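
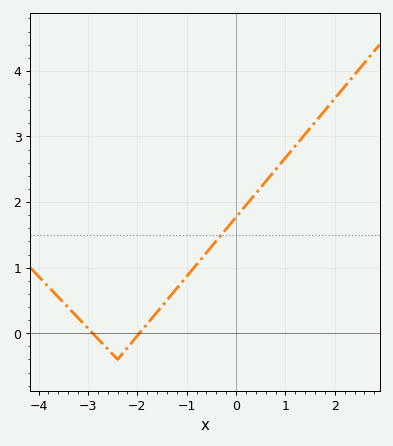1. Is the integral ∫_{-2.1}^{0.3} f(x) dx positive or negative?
positive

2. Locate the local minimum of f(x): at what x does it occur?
-2.4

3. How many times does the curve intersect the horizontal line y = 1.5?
1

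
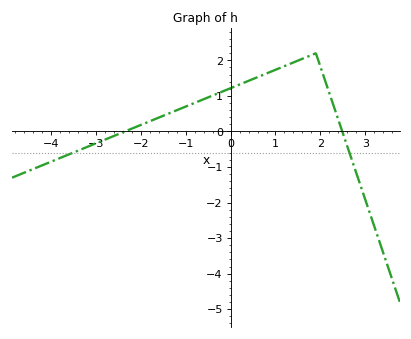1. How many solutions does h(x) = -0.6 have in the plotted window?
2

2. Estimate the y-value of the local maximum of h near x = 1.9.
2.2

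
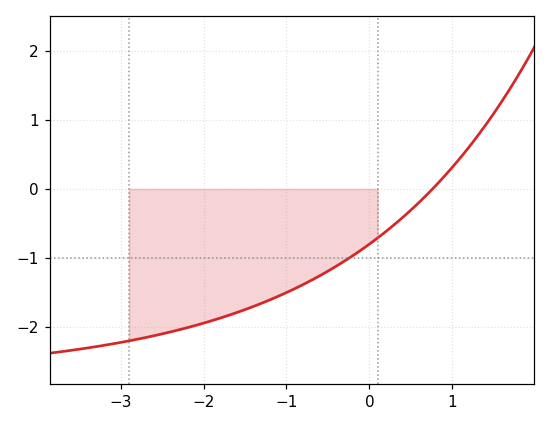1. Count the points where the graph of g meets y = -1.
1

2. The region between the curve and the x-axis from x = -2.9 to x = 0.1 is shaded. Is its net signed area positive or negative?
negative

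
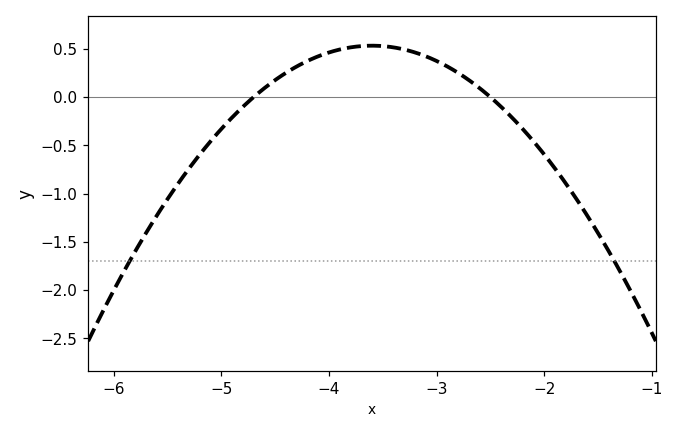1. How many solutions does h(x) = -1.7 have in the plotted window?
2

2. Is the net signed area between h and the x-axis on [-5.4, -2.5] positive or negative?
positive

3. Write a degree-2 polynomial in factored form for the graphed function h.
y = -0.44(x + 4.7)(x + 2.5)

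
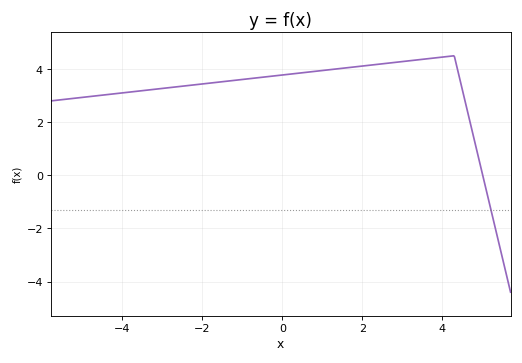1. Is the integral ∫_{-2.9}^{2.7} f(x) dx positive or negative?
positive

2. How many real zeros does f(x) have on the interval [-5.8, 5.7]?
1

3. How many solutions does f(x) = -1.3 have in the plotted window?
1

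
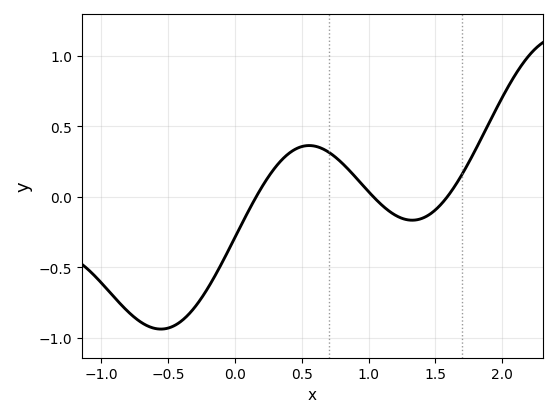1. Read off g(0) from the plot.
-0.287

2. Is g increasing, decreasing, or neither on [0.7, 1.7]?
neither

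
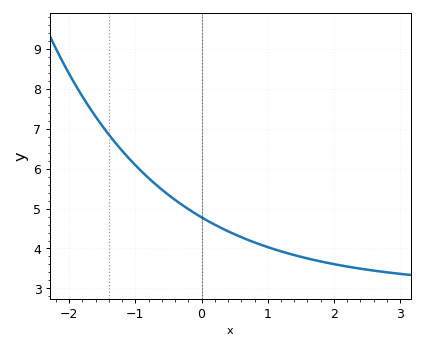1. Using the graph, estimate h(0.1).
4.7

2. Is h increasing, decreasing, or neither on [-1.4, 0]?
decreasing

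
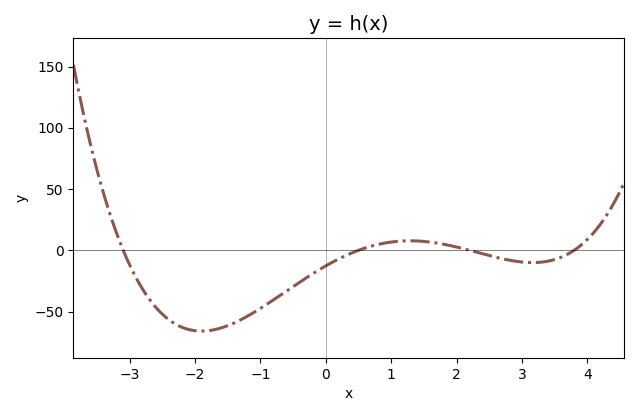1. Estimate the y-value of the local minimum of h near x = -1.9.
-65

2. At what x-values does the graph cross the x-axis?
-3, 0.6, 2.2, 3.8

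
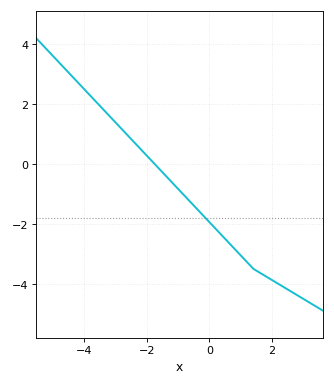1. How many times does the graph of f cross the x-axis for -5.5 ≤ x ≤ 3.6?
1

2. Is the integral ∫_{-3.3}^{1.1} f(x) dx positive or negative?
negative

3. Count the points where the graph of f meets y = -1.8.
1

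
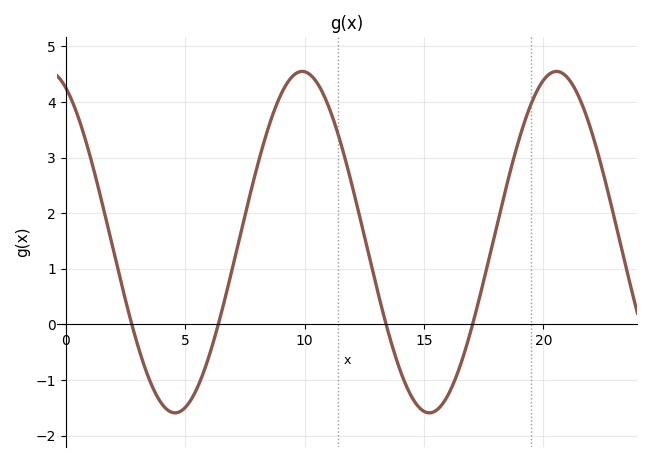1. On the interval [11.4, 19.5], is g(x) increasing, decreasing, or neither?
neither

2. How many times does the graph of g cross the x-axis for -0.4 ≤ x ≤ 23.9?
4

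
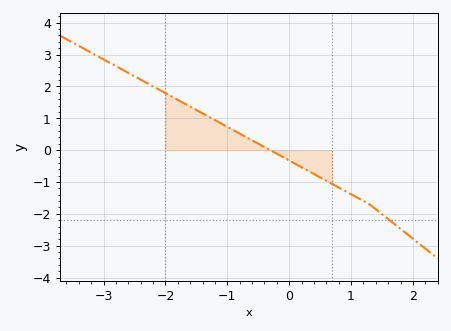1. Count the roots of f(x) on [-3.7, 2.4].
1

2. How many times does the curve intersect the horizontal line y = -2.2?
1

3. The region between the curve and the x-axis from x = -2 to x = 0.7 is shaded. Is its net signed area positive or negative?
positive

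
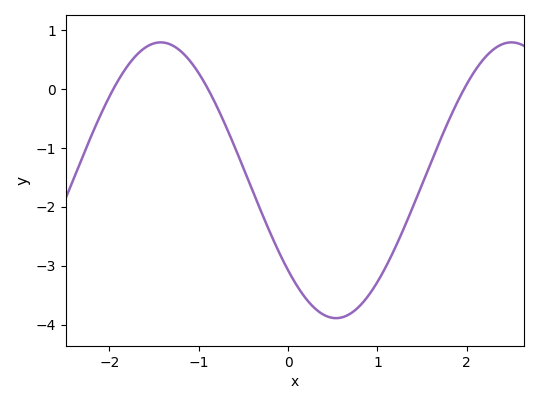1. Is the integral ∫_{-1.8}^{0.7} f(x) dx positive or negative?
negative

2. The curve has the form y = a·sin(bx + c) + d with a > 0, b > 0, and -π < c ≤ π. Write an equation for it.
y = 2.34sin(1.6x - 2.43) - 1.55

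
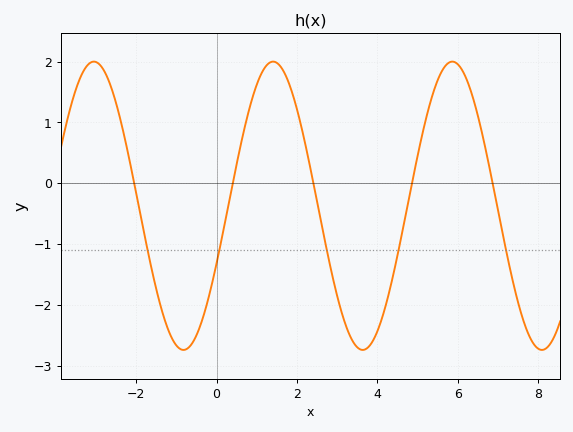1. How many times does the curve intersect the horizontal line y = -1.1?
5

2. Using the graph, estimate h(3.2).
-2.31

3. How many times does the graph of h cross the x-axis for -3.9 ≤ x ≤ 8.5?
5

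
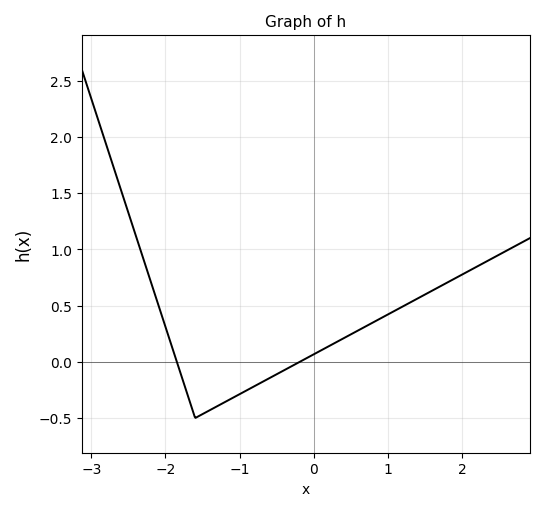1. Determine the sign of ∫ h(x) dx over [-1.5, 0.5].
negative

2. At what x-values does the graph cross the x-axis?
-1.8, -0.2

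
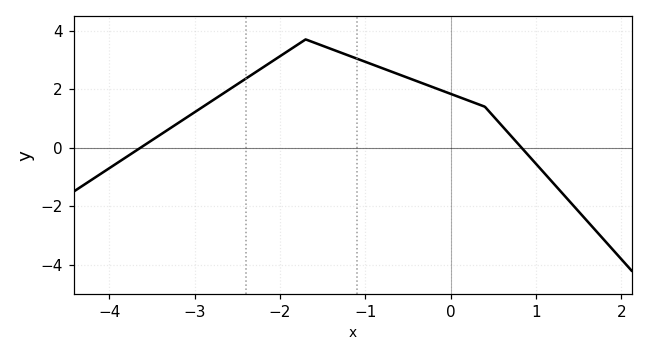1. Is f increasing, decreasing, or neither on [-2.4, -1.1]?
neither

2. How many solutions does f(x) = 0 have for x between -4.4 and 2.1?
2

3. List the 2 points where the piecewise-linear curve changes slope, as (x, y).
(-1.7, 3.7); (0.4, 1.4)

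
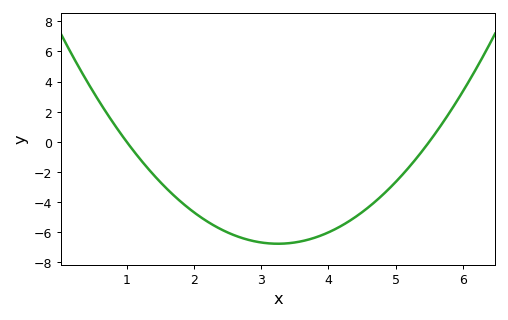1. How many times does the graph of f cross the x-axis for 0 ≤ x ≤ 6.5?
2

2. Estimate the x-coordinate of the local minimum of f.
3.2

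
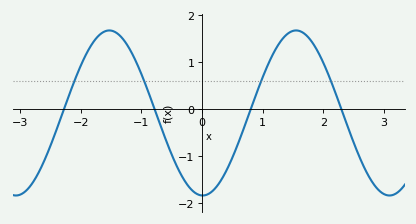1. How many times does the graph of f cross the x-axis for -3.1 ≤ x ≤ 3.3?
4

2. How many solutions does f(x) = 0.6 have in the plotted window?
4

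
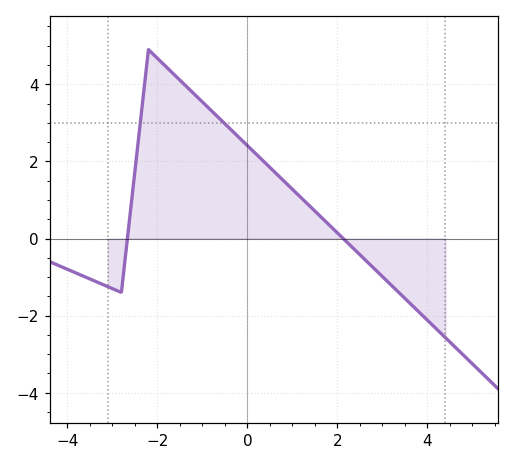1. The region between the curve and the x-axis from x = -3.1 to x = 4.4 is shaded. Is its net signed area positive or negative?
positive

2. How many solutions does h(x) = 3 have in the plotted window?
2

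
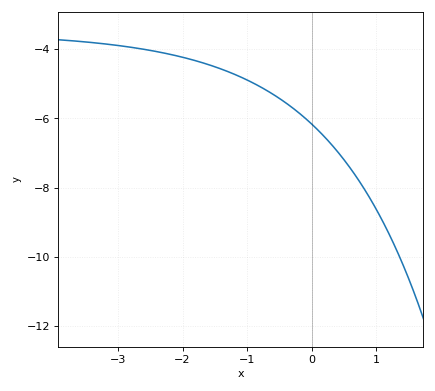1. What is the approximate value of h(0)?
-6.2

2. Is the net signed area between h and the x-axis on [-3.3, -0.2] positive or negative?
negative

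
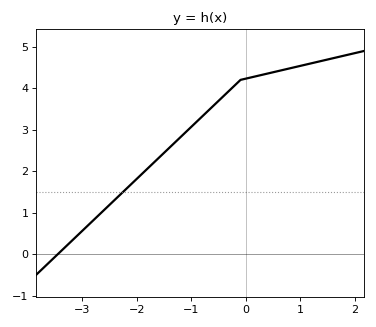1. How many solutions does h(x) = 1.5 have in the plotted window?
1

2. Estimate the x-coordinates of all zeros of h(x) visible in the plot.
-3.4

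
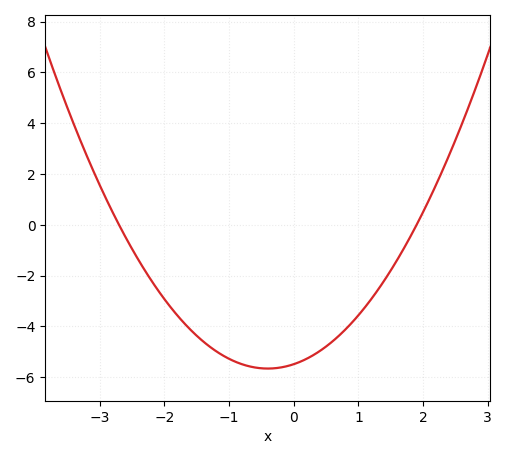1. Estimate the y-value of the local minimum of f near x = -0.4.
-5.6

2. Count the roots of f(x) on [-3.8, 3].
2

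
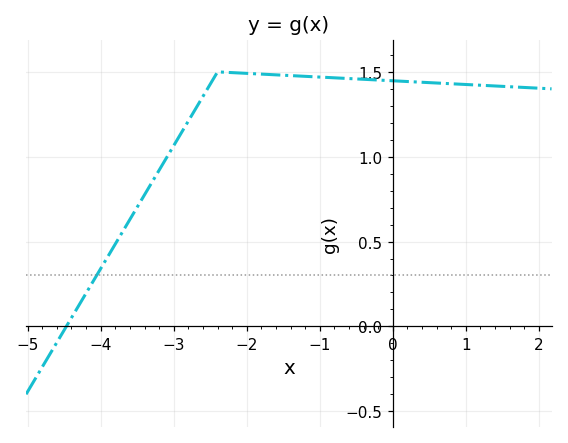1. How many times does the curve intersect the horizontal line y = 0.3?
1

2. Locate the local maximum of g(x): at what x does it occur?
-2.4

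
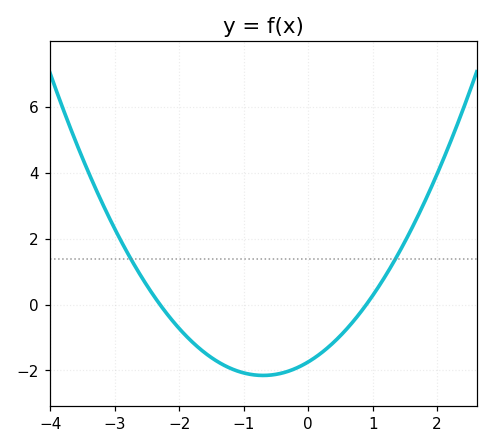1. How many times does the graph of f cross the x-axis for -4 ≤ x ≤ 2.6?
2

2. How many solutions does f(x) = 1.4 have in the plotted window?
2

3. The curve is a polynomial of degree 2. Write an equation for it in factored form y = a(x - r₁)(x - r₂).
y = 0.84(x + 2.3)(x - 0.9)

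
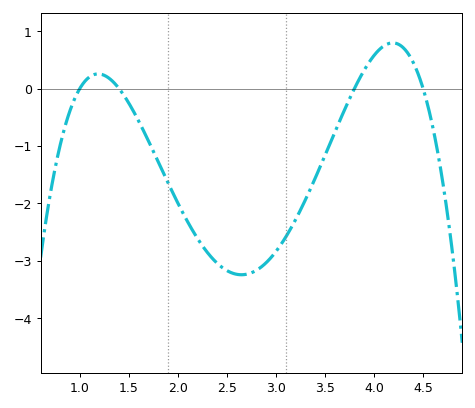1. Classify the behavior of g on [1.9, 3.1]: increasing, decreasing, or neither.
neither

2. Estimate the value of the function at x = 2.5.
-3.17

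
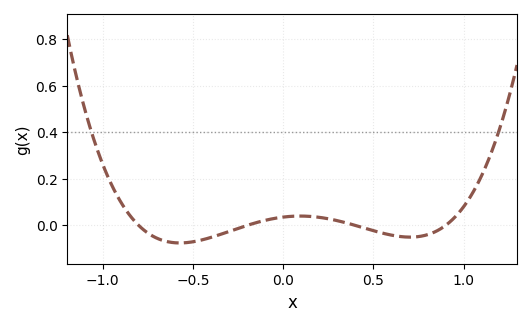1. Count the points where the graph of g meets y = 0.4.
2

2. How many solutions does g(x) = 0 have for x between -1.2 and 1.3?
4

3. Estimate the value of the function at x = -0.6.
-0.074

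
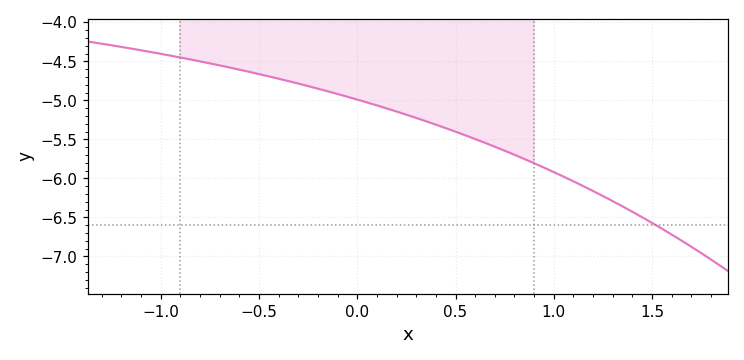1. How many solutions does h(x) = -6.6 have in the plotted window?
1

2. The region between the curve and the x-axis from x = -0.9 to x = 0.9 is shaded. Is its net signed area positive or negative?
negative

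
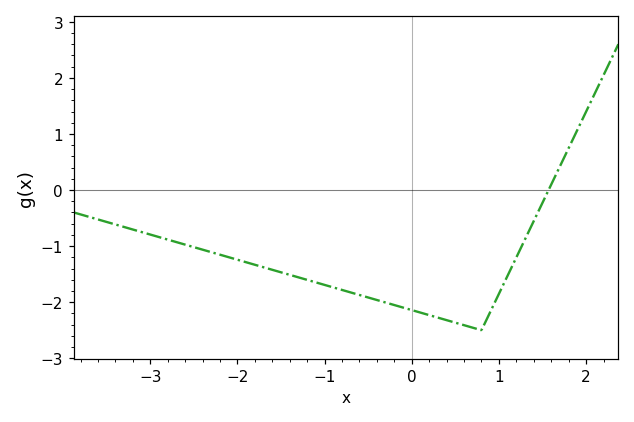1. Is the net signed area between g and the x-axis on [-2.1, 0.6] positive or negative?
negative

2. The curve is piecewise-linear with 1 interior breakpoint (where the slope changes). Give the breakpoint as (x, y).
(0.8, -2.5)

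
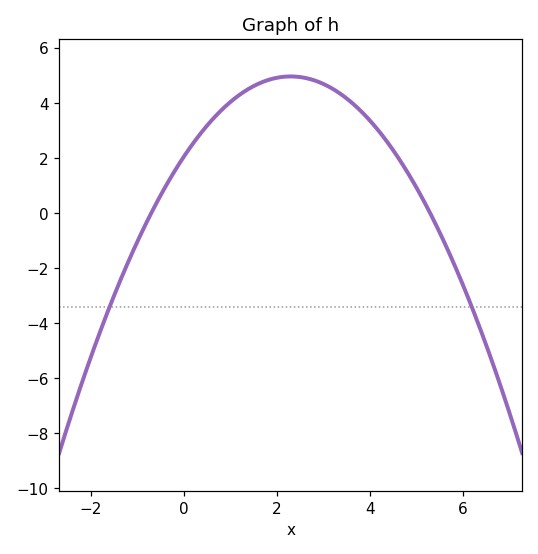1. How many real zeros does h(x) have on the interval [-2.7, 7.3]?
2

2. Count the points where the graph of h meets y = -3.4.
2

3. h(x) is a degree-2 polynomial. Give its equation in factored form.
y = -0.55(x + 0.7)(x - 5.3)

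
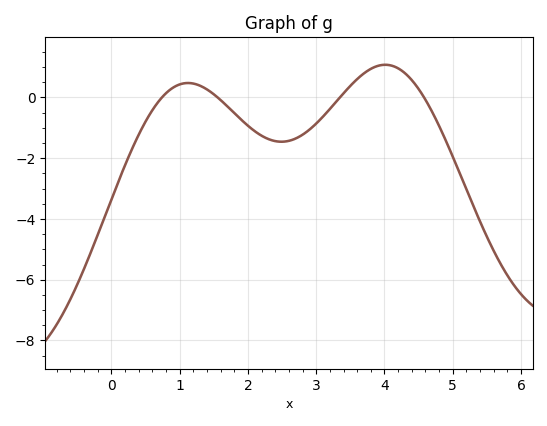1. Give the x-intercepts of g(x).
0.7, 1.6, 3.3, 4.6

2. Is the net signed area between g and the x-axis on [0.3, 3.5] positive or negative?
negative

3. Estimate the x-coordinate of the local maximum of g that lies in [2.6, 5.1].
4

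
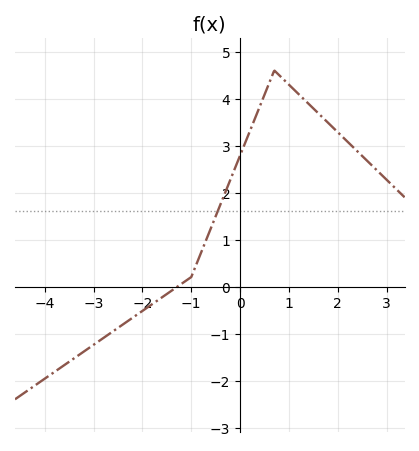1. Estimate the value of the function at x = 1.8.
3.49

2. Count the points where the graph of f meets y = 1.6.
1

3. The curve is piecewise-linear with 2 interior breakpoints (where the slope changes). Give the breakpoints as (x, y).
(-1, 0.2); (0.7, 4.6)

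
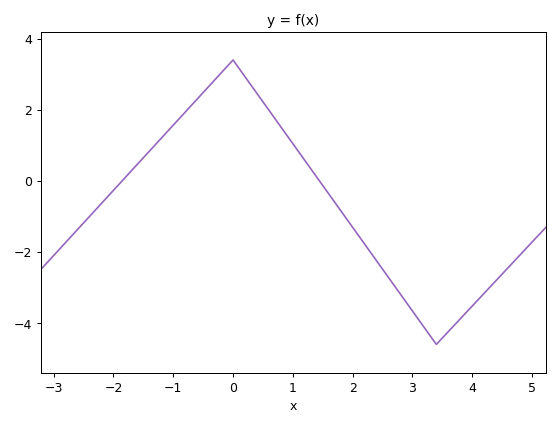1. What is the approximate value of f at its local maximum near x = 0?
3.4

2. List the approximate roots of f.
-1.8, 1.4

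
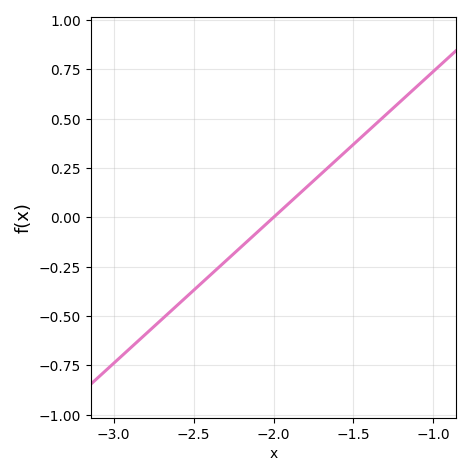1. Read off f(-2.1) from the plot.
-0.074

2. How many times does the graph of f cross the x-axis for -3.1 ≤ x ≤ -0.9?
1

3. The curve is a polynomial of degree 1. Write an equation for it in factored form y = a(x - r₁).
y = 0.74(x + 2)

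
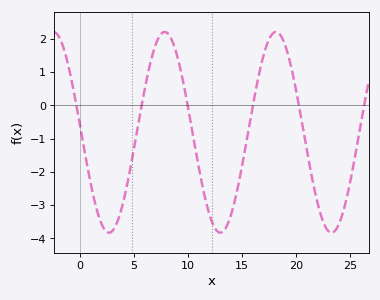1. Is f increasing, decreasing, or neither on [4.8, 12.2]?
neither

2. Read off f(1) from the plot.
-2.4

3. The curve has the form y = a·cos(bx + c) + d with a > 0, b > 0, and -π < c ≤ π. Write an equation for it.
y = 3.02cos(0.61x + 1.5) - 0.81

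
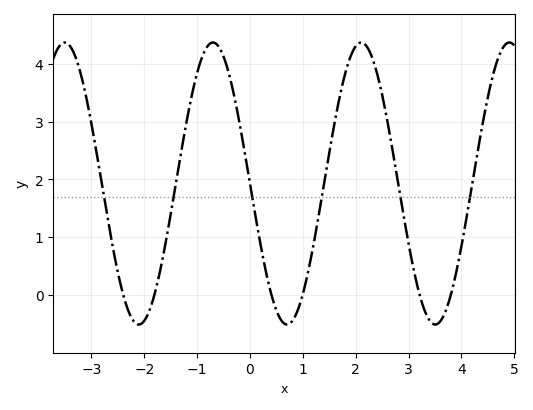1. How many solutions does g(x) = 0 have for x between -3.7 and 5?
6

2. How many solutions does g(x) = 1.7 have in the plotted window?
6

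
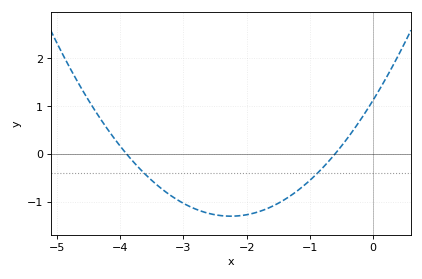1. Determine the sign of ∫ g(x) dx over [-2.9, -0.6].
negative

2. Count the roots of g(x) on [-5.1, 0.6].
2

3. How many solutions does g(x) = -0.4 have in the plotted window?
2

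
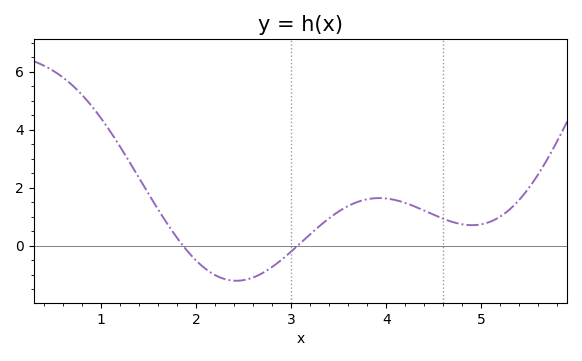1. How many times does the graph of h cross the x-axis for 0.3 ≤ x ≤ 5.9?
2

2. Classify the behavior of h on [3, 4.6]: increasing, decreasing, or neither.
neither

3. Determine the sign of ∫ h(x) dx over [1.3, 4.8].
positive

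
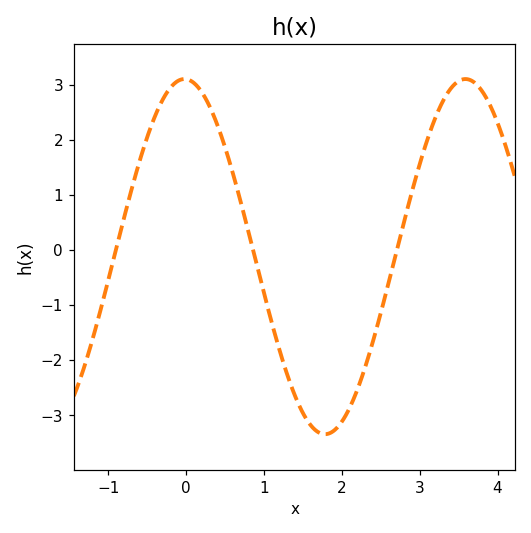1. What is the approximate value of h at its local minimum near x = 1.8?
-3.3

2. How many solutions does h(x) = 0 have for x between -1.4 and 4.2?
3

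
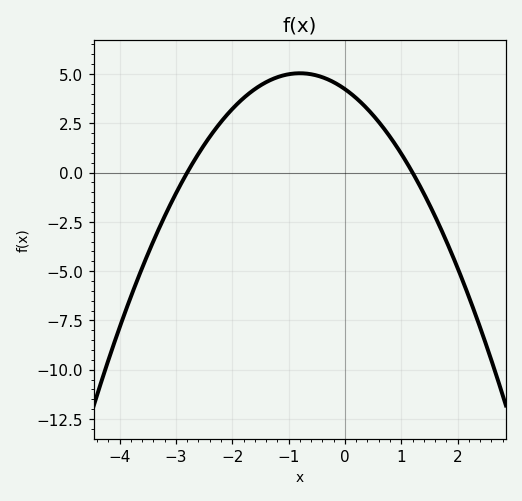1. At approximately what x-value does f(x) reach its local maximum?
-0.8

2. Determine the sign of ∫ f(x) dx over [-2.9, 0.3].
positive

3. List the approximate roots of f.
-2.8, 1.2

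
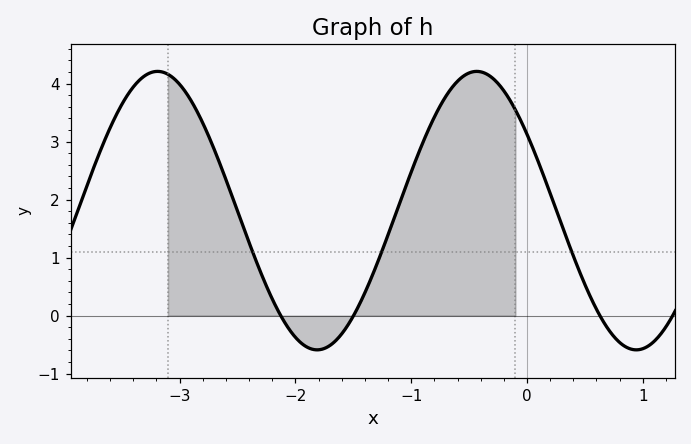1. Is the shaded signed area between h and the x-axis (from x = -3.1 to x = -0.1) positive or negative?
positive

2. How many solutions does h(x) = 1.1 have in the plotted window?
3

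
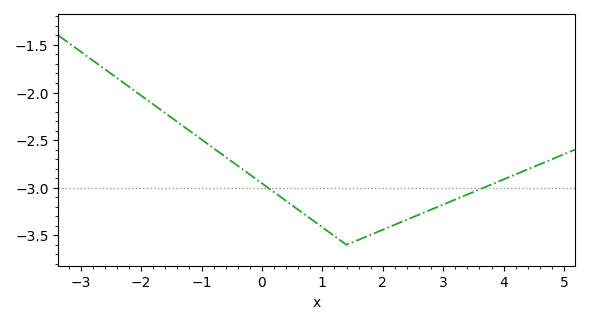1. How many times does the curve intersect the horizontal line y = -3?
2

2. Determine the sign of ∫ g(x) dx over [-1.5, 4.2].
negative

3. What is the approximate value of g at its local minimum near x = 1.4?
-3.6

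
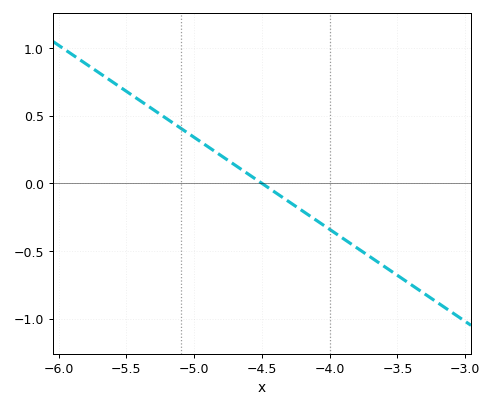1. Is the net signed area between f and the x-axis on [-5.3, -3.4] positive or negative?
negative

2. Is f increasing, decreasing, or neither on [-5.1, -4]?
decreasing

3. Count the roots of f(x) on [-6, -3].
1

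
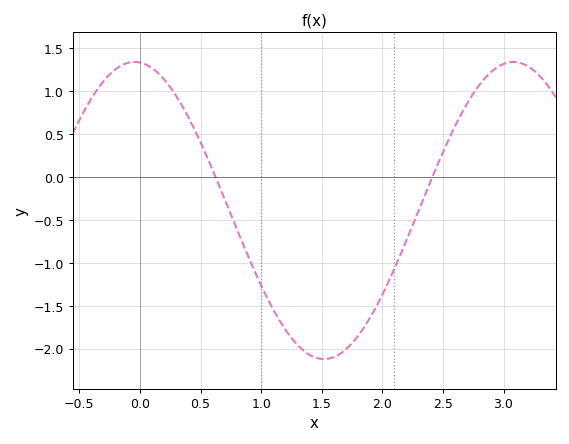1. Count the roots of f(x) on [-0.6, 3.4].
2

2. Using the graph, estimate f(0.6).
0.1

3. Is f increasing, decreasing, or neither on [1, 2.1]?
neither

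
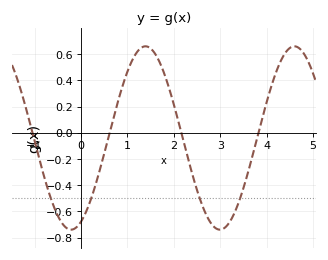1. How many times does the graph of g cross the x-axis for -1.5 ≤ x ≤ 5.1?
4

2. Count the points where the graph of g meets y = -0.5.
4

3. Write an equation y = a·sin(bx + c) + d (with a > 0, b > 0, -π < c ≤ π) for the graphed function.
y = 0.7sin(2x - 1.2) - 0.04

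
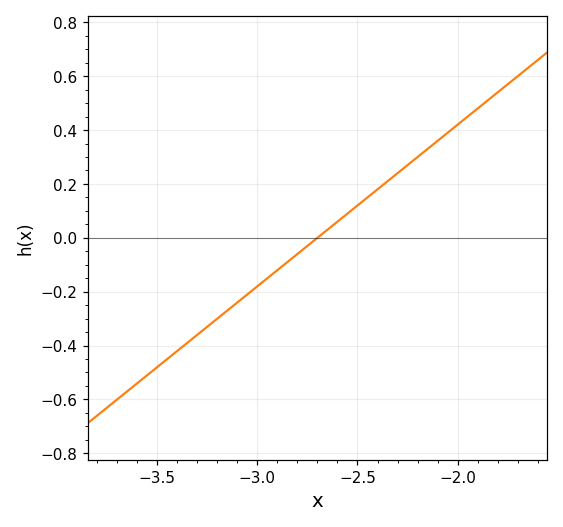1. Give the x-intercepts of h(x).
-2.7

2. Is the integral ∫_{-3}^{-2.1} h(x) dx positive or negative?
positive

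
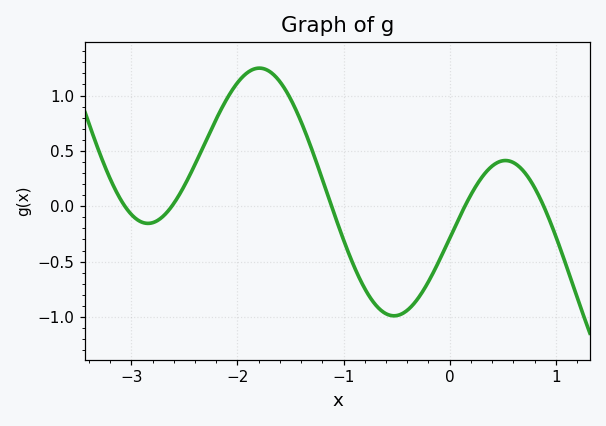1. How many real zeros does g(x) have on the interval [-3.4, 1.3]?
5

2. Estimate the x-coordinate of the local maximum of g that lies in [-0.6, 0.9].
0.5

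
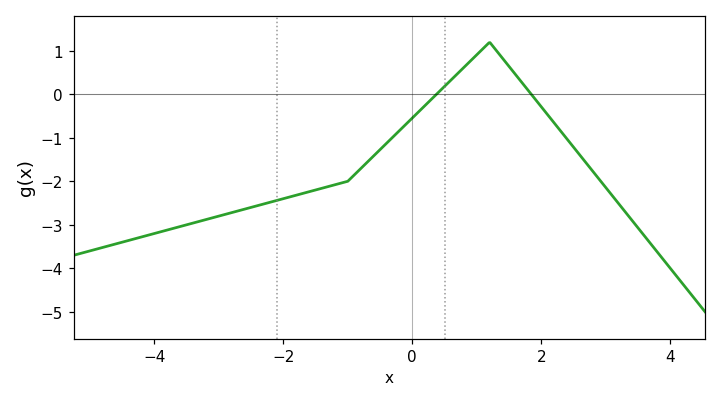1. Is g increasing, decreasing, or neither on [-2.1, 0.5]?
increasing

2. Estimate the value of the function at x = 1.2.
1.2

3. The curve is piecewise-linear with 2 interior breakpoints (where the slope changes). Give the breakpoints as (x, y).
(-1, -2); (1.2, 1.2)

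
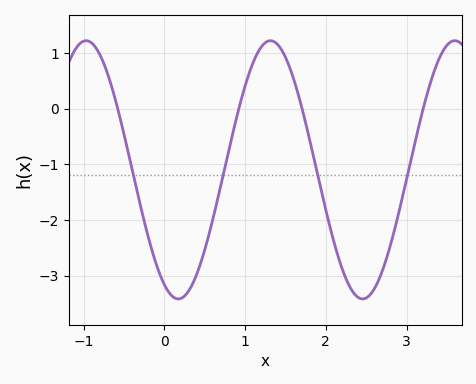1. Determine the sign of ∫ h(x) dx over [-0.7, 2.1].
negative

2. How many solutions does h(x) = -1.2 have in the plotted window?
4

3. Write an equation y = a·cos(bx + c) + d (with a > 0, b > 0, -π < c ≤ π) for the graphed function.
y = 2.32cos(2.8x + 2.7) - 1.1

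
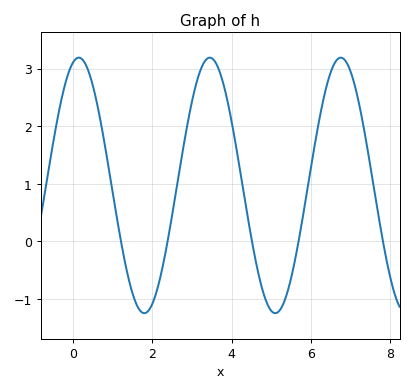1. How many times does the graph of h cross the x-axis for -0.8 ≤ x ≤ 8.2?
5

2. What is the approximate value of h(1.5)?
-0.9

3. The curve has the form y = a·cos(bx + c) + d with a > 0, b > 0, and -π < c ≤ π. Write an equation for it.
y = 2.22cos(1.9x - 0.27) + 0.97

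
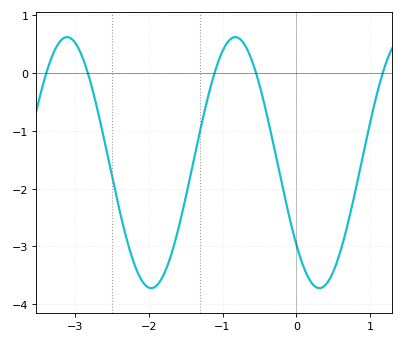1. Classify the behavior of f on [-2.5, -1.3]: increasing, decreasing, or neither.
neither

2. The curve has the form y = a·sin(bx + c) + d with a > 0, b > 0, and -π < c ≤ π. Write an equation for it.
y = 2.17sin(2.76x - 2.43) - 1.55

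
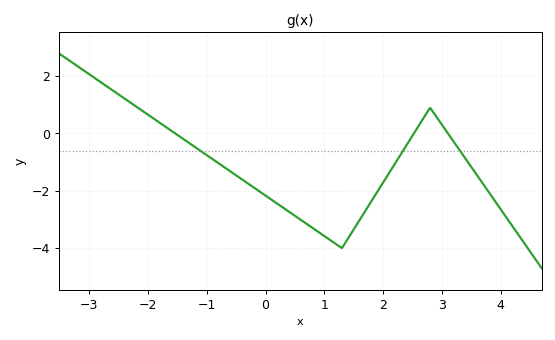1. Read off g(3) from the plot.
0.311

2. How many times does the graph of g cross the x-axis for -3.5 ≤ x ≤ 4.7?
3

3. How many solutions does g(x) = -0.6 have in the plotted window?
3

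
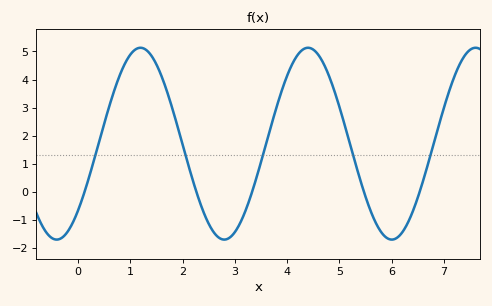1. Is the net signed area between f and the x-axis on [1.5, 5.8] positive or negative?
positive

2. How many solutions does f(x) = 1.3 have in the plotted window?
5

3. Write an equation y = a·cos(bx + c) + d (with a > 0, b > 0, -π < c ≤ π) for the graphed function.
y = 3.41cos(2x - 2.3) + 1.72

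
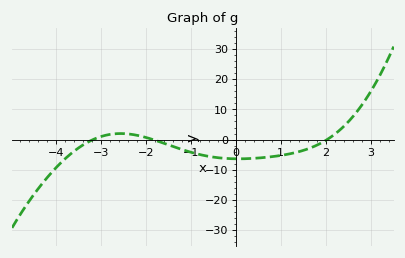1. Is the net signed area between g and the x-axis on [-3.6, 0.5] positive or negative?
negative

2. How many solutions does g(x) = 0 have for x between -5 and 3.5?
3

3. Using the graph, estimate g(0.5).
-6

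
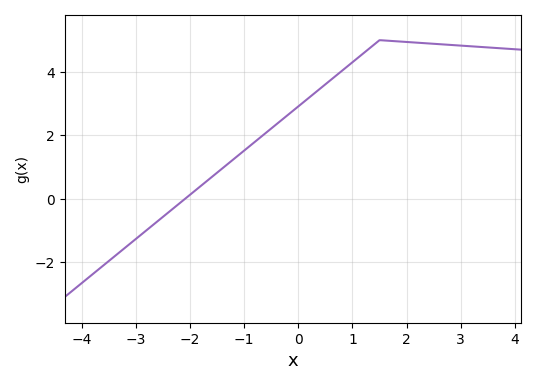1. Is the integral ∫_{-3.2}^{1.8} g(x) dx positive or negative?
positive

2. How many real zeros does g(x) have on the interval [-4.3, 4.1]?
1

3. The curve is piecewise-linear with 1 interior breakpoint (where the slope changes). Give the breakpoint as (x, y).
(1.5, 5)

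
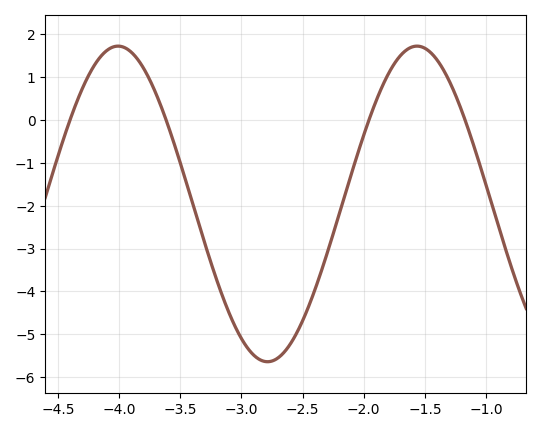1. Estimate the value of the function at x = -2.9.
-5.49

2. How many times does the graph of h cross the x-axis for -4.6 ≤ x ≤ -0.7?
4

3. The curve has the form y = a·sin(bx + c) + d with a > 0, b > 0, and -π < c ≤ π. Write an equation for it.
y = 3.68sin(2.57x - 0.692) - 1.96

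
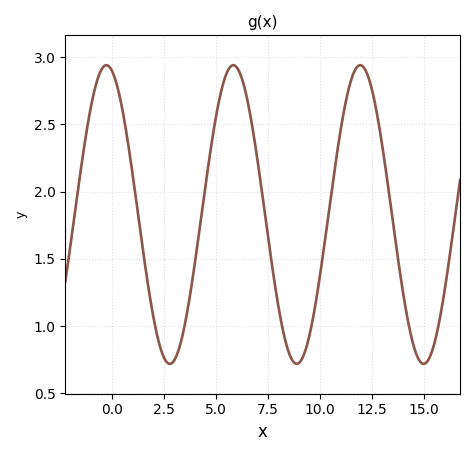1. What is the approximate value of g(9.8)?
1.17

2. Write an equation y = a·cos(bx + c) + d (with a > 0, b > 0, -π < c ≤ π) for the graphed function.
y = 1.11cos(1.03x + 0.27) + 1.83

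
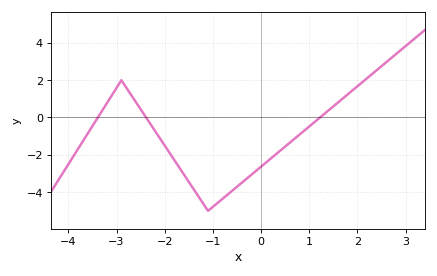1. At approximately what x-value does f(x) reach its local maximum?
-3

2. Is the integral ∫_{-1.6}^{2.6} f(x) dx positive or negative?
negative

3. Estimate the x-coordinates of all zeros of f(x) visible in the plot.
-3.4, -2.4, 1.2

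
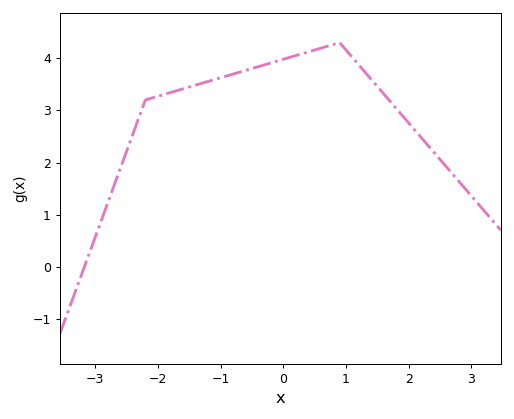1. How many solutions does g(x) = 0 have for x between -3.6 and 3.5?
1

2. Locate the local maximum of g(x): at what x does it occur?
0.9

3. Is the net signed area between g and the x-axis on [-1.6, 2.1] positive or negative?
positive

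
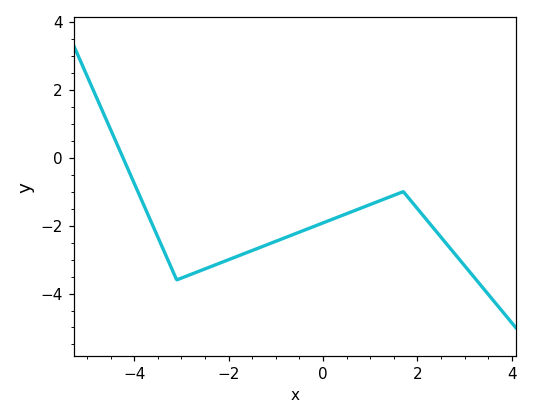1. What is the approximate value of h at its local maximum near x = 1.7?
-1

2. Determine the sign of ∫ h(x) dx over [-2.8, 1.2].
negative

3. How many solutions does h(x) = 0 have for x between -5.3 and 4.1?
1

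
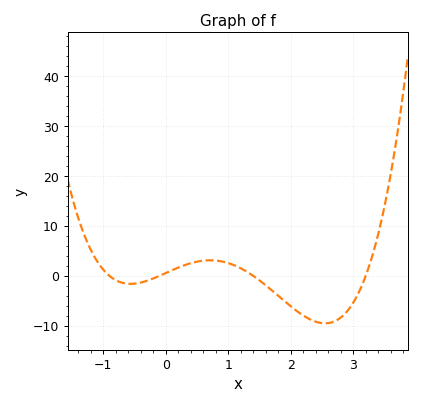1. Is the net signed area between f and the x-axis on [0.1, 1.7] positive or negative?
positive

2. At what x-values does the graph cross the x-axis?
-0.9, -0.1, 1.4, 3.2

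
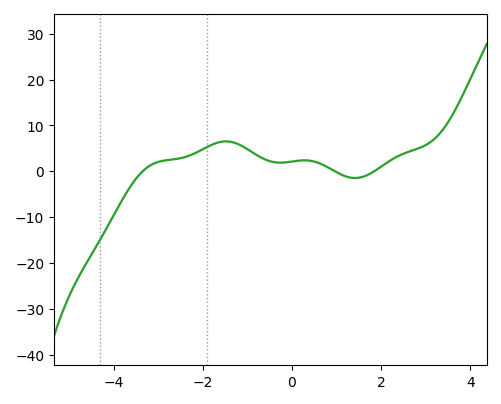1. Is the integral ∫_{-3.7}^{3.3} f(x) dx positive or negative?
positive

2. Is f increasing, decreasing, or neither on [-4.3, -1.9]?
increasing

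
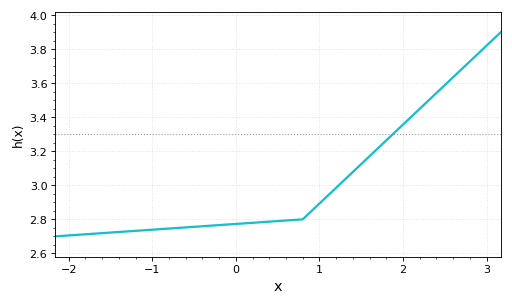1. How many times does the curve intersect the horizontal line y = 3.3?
1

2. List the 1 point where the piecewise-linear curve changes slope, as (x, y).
(0.8, 2.8)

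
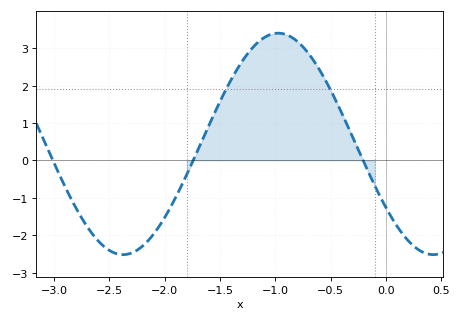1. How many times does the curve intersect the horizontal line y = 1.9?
2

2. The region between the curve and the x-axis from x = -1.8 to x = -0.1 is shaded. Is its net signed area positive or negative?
positive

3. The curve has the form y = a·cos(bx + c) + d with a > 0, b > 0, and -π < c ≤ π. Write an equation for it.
y = 2.96cos(2.2x + 2.2) + 0.44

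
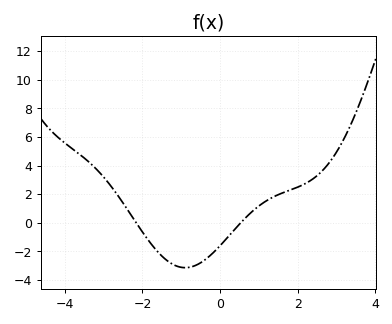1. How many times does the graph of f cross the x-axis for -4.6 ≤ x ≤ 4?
2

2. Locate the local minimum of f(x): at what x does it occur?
-0.9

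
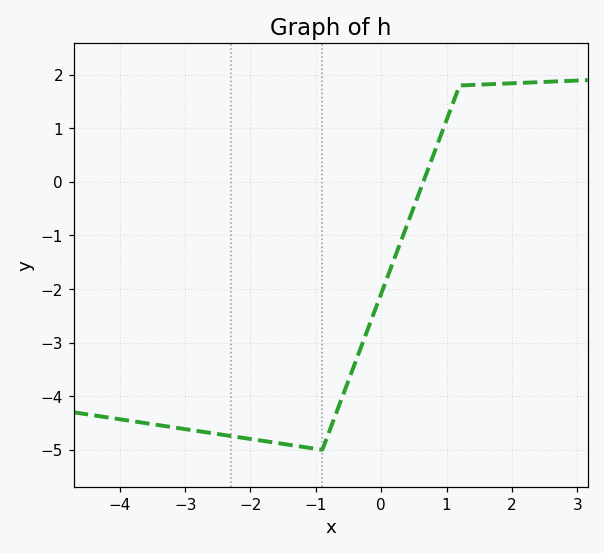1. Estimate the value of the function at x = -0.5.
-3.7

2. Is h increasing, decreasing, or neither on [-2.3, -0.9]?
decreasing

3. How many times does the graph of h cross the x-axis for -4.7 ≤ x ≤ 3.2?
1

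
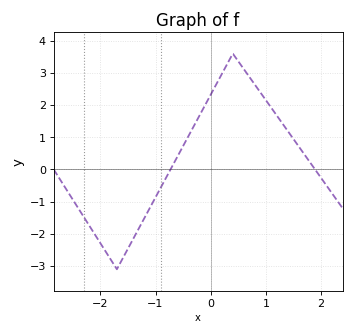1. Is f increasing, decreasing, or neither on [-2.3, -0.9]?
neither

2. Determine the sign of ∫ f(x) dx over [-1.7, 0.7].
positive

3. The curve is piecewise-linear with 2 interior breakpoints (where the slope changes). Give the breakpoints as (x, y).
(-1.7, -3.1); (0.4, 3.6)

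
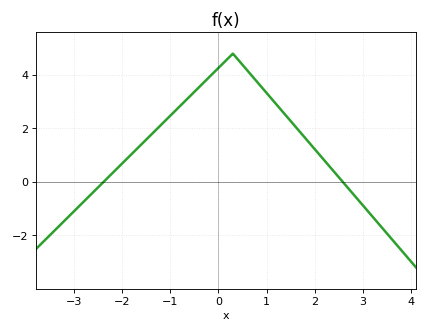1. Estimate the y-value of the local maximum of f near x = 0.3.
4.8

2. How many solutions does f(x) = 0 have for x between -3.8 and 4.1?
2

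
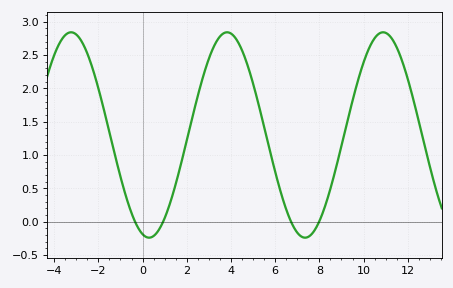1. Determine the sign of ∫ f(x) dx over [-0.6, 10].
positive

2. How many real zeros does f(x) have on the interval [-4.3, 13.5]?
4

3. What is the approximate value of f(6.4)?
0.282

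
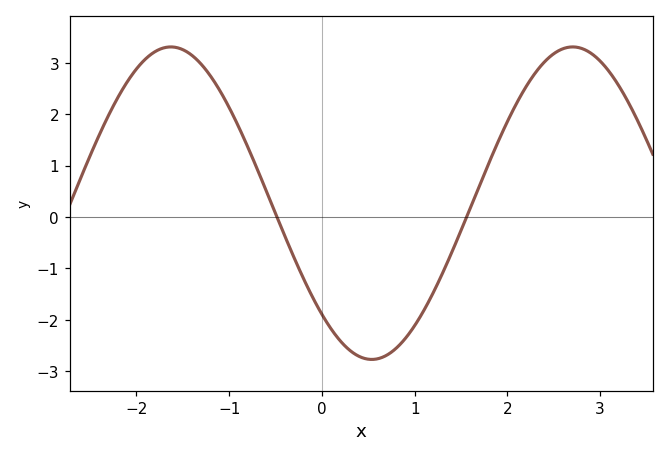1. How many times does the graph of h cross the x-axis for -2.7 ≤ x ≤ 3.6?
2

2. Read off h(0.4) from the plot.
-2.7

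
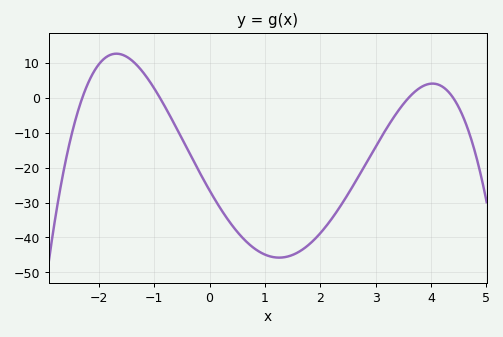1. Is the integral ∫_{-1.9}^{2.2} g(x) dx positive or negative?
negative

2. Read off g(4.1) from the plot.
4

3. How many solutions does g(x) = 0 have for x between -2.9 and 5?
4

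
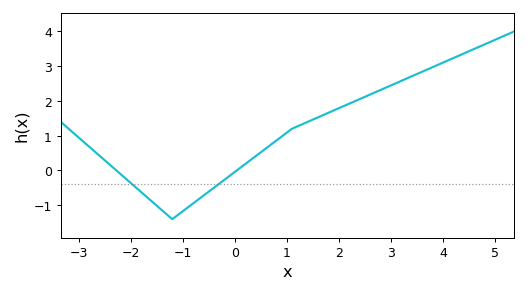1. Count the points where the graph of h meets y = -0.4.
2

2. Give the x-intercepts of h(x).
-2.27, 0.038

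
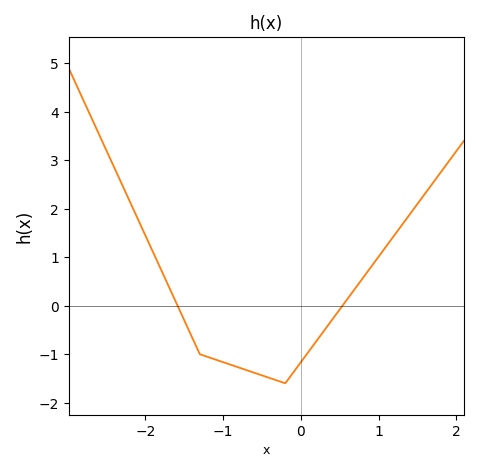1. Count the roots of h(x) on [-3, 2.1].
2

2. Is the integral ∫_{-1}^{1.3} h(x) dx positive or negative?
negative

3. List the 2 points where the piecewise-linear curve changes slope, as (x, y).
(-1.3, -1); (-0.2, -1.6)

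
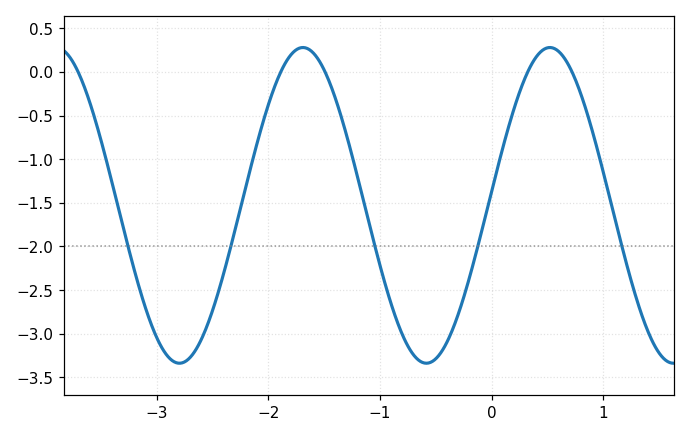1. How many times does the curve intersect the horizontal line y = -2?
5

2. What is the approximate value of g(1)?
-1.15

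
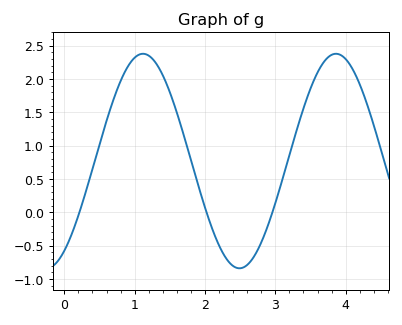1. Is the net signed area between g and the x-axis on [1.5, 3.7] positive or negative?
positive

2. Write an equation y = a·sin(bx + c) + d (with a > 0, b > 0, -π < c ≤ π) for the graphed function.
y = 1.61sin(2.3x - 0.99) + 0.77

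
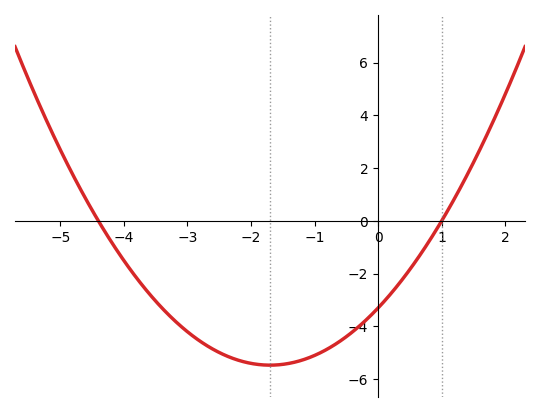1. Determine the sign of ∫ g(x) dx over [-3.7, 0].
negative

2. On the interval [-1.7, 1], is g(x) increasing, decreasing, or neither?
increasing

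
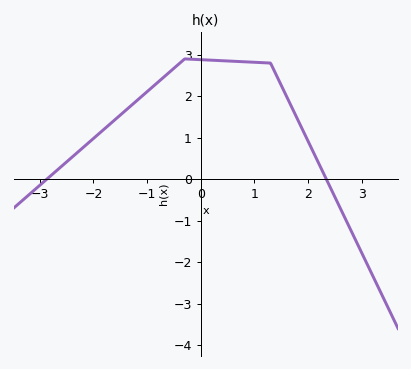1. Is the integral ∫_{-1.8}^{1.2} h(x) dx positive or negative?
positive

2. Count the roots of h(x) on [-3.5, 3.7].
2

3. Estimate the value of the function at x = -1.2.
1.9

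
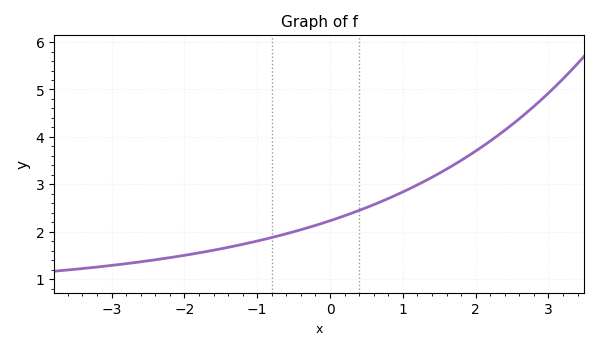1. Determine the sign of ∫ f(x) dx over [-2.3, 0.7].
positive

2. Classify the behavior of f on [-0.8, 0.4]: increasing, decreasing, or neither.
increasing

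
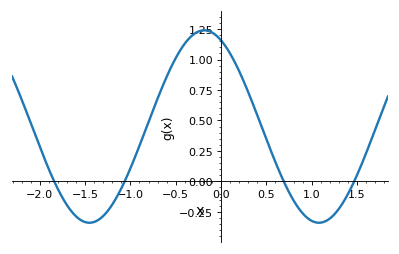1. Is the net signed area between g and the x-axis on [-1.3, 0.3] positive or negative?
positive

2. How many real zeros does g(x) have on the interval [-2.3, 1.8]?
4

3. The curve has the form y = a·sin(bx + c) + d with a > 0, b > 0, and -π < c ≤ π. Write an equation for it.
y = 0.79sin(2.5x + 2) + 0.45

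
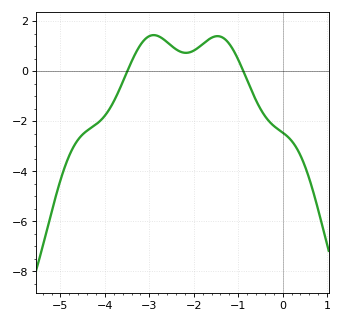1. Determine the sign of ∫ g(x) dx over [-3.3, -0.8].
positive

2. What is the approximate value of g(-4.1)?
-1.98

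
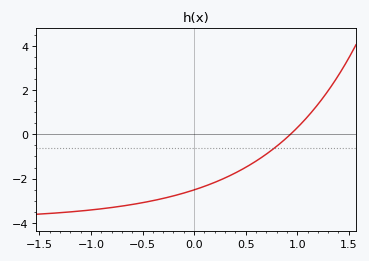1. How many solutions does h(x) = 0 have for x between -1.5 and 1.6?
1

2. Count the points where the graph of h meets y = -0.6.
1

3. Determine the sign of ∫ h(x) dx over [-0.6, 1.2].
negative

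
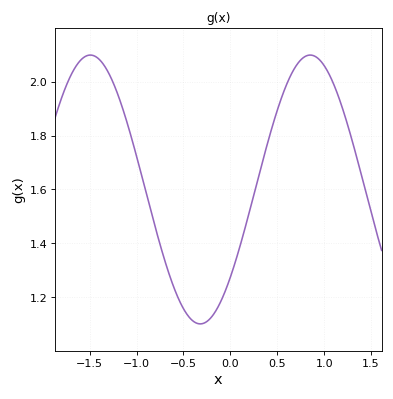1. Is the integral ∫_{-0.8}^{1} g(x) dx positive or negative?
positive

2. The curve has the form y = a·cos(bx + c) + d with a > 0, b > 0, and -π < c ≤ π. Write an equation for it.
y = 0.5cos(2.7x - 2.3) + 1.6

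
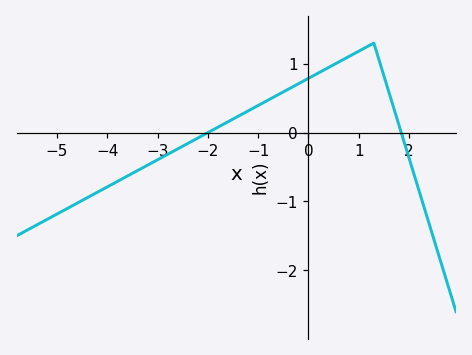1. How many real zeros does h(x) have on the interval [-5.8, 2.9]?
2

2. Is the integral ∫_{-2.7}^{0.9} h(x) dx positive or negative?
positive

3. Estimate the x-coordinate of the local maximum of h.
1.2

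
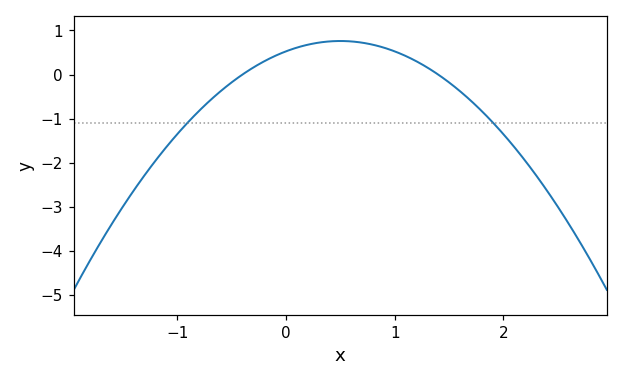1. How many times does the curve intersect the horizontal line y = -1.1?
2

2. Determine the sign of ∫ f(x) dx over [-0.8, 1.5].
positive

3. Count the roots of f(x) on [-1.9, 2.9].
2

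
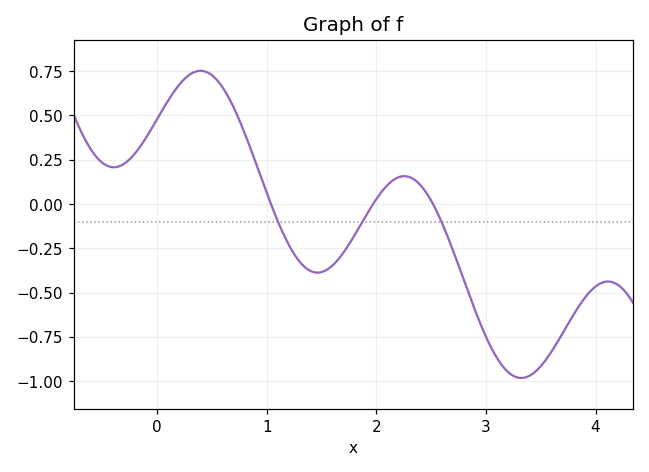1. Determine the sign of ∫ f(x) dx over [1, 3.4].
negative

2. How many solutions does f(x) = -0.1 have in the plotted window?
3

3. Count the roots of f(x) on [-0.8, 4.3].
3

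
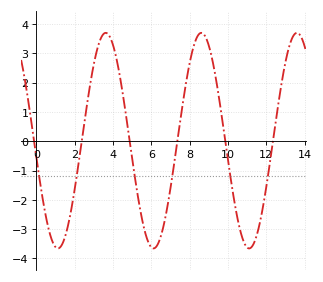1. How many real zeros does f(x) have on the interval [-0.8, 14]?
6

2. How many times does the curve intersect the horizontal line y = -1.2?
6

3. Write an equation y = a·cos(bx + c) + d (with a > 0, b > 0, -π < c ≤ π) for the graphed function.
y = 3.68cos(1.26x + 1.72) + 0.02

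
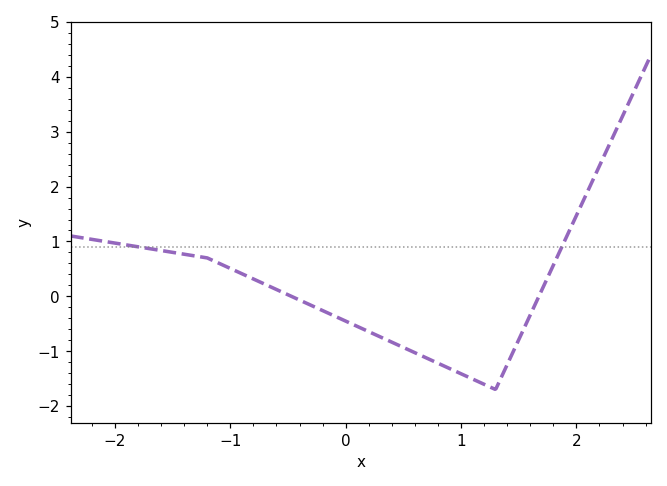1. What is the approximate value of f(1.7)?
0.112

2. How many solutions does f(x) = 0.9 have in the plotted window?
2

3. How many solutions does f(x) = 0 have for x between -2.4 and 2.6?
2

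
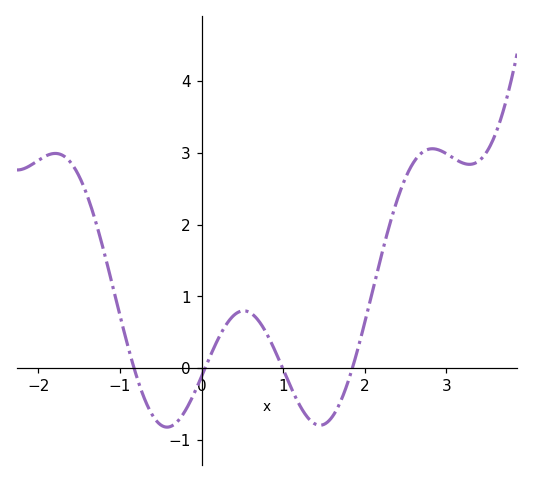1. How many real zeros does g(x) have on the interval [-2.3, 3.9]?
4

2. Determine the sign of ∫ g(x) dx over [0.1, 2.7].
positive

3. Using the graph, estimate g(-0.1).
-0.4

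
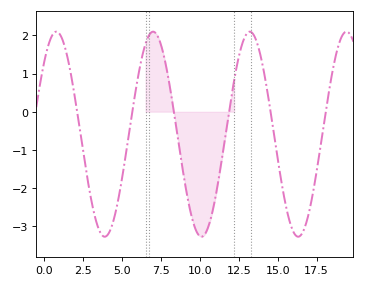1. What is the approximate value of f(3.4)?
-3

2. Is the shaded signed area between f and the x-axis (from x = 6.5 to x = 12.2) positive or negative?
negative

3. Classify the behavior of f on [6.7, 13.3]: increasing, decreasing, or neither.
neither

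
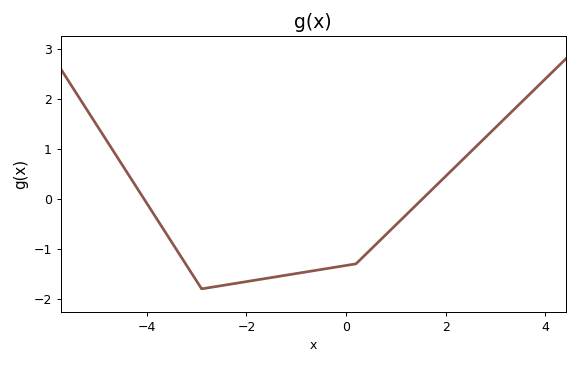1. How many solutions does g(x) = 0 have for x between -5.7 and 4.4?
2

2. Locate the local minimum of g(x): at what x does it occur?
-3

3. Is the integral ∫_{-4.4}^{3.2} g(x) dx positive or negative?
negative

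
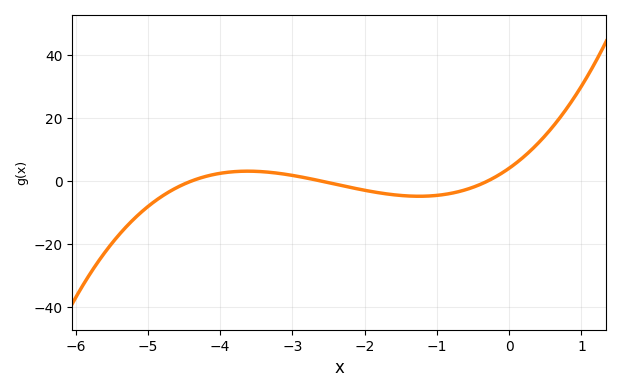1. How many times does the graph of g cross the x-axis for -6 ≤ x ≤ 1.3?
3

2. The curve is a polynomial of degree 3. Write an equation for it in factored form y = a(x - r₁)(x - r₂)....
y = 1.19(x + 4.4)(x + 2.6)(x + 0.3)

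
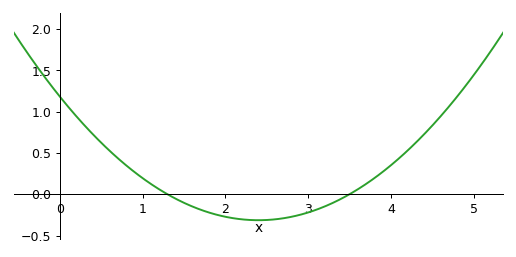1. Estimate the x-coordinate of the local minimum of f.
2.4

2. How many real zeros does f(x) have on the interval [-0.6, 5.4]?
2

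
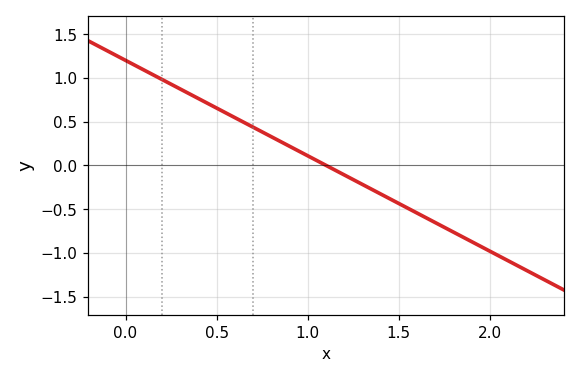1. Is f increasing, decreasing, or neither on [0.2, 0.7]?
decreasing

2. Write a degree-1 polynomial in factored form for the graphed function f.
y = -1.09(x - 1.1)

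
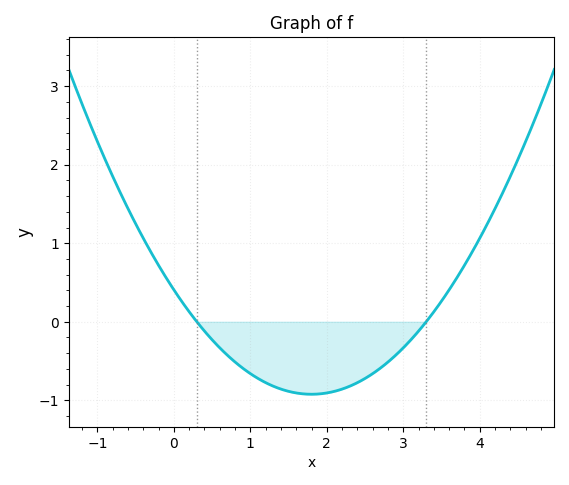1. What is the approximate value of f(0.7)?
-0.426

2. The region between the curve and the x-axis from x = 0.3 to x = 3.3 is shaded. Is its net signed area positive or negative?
negative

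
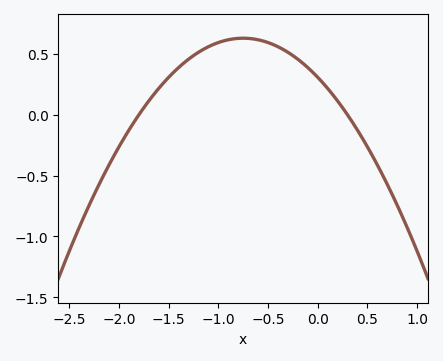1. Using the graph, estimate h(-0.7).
0.65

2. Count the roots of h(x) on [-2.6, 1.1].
2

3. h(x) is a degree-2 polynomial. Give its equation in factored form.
y = -0.57(x + 1.8)(x - 0.3)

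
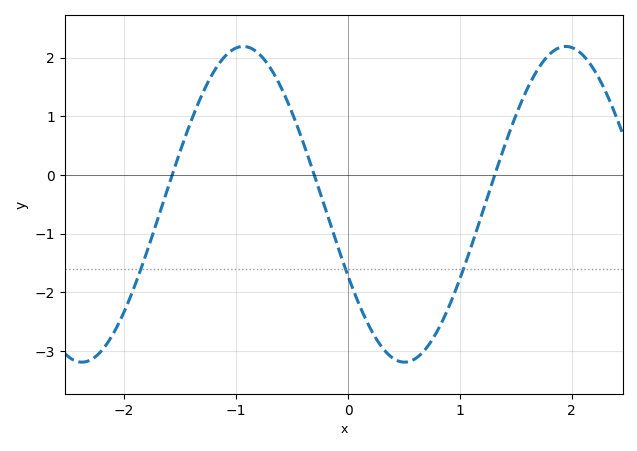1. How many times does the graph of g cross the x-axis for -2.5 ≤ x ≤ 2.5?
3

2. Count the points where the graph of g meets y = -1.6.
3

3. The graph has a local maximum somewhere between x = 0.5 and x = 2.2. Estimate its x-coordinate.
1.9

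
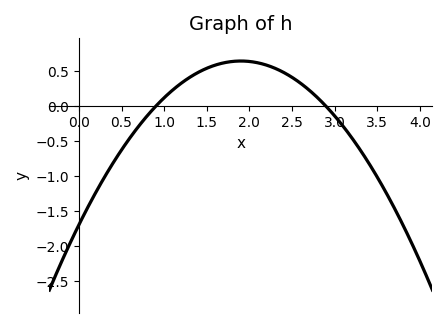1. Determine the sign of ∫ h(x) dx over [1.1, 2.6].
positive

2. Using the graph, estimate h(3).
-0.137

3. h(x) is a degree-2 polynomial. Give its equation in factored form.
y = -0.65(x - 0.9)(x - 2.9)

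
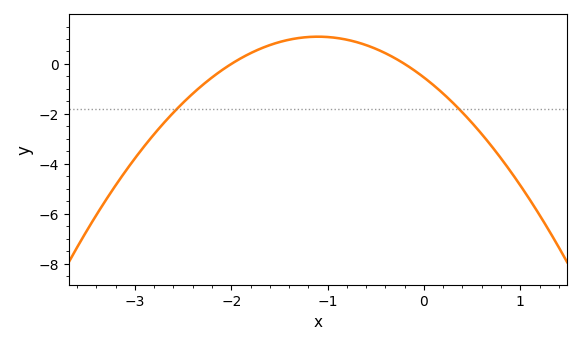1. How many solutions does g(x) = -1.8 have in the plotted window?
2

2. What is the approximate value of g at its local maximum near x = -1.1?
1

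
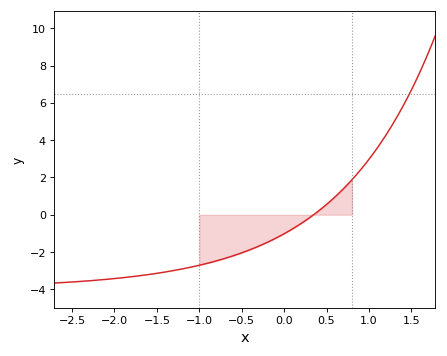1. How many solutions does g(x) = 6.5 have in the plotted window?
1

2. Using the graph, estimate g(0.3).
-0.2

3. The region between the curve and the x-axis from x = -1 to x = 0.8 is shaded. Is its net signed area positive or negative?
negative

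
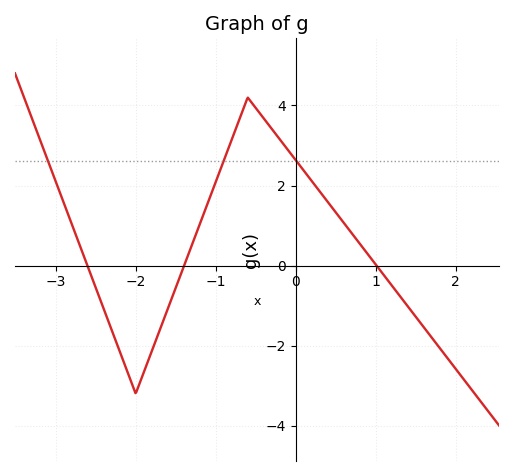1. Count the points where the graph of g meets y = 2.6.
3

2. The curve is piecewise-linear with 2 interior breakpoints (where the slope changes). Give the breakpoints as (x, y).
(-2, -3.2); (-0.6, 4.2)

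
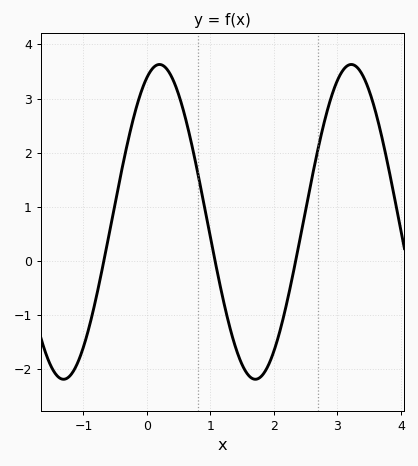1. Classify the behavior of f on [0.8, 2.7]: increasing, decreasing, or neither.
neither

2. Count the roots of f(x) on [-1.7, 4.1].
3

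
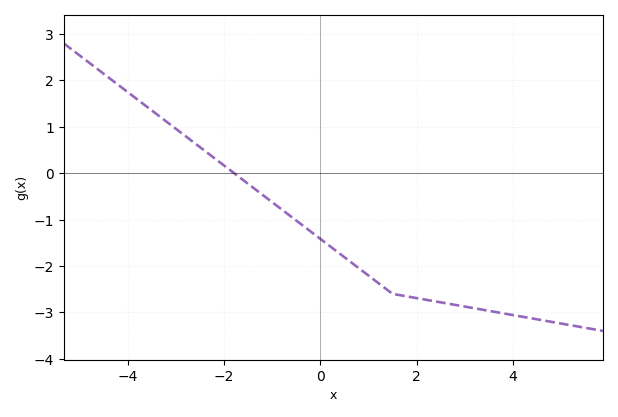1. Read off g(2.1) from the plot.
-2.7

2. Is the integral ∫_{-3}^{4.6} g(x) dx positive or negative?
negative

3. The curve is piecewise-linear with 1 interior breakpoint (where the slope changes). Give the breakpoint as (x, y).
(1.5, -2.6)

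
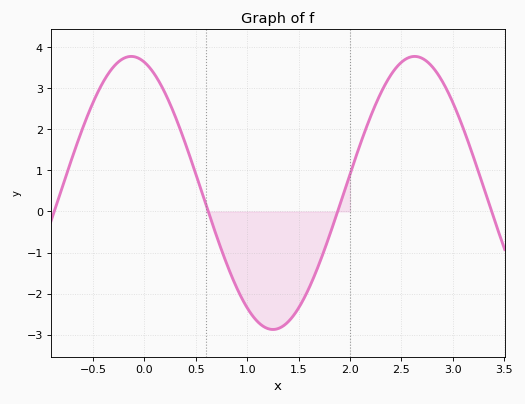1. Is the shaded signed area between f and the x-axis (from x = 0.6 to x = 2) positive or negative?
negative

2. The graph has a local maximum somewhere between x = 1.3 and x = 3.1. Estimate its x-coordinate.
2.6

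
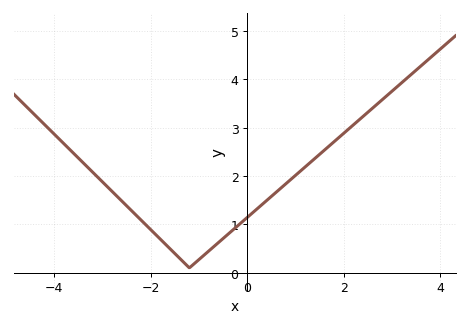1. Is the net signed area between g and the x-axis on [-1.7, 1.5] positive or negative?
positive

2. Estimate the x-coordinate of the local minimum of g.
-1.2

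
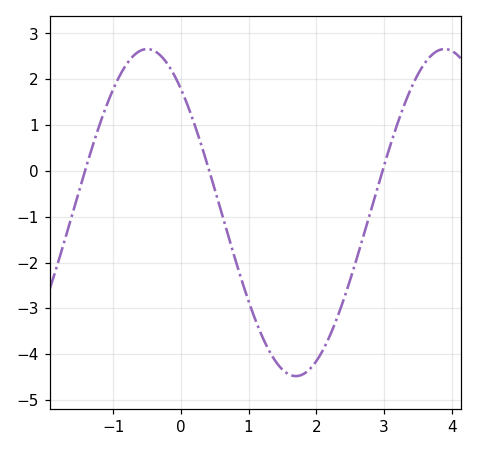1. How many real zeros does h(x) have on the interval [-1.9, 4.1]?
3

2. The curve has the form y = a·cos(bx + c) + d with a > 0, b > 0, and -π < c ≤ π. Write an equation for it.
y = 3.57cos(1.43x + 0.712) - 0.91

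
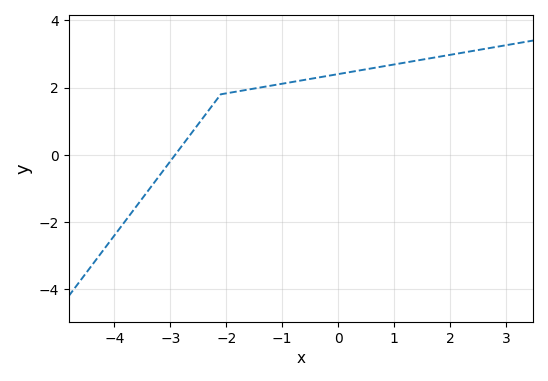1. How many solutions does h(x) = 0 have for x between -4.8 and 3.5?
1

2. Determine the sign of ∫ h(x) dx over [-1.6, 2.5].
positive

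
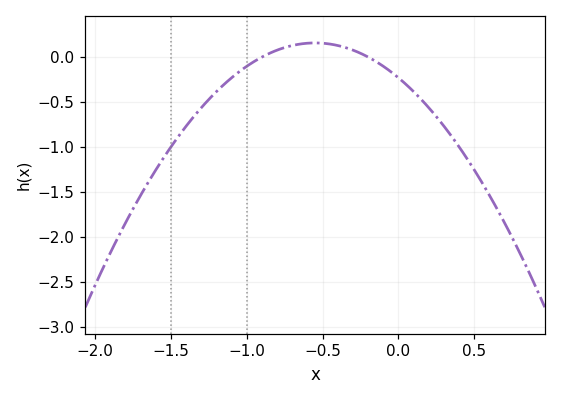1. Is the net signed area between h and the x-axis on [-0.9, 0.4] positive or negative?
negative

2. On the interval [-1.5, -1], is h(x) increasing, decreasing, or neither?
increasing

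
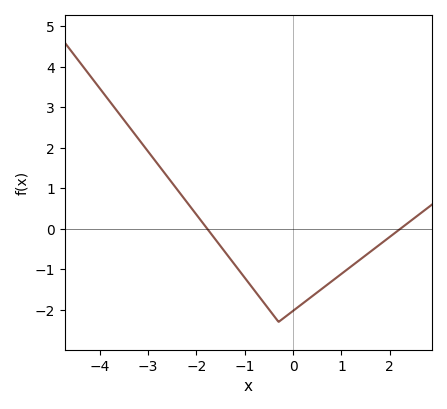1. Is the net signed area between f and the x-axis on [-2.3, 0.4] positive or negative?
negative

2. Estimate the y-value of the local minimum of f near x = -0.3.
-2.3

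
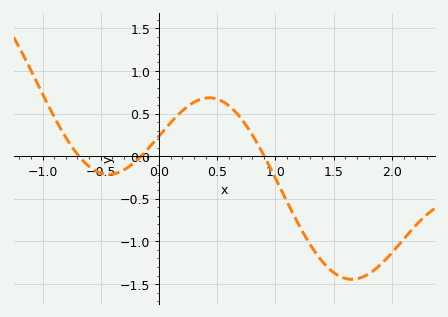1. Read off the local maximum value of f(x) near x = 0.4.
0.7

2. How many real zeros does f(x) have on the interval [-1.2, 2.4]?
3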